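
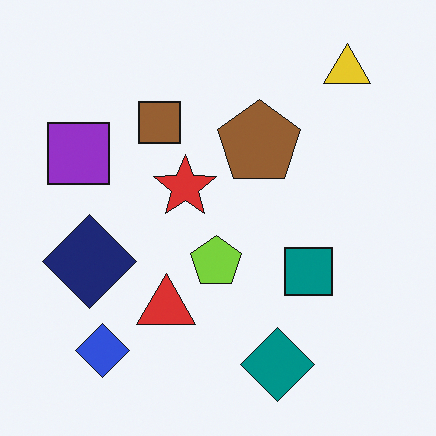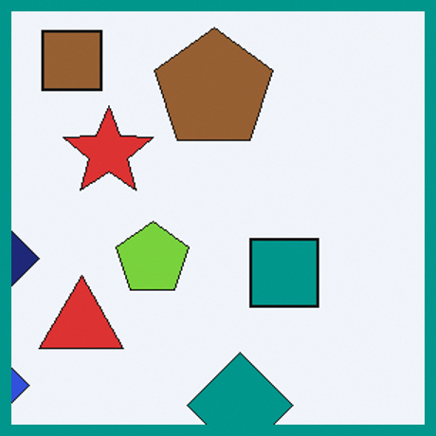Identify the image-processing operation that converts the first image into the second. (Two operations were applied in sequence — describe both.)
This is the original image cropped to a modestly smaller region and rescaled, then framed with a teal border.

The visible shapes are larger and the field of view is narrower; shapes near the original edges may be partly or wholly outside the frame — a crop-and-rescale. A solid teal frame runs around the edge of the second image, with the content slightly shrunk inside it.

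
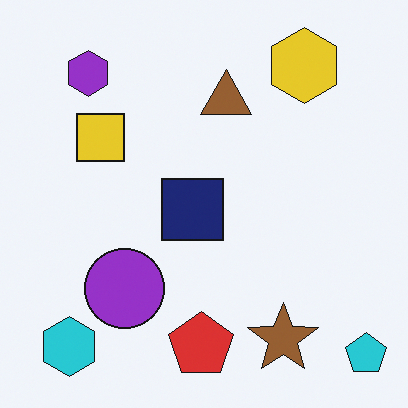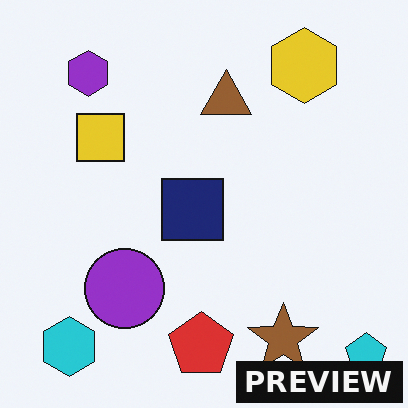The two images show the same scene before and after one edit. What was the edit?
It was watermarked with the text "PREVIEW" in the lower-right corner.

A dark label reading "PREVIEW" appears in the lower-right corner.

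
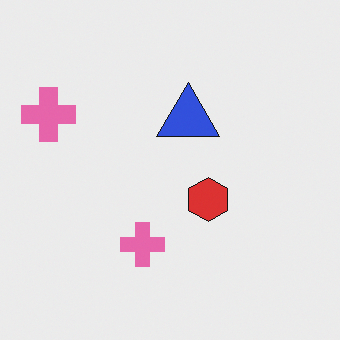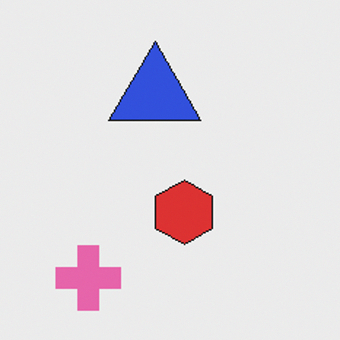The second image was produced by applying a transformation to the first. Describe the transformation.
This is the original image cropped to a modestly smaller region and rescaled.

The visible shapes are larger and the field of view is narrower; shapes near the original edges may be partly or wholly outside the frame — a crop-and-rescale.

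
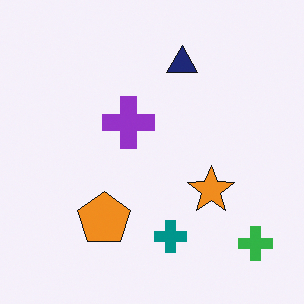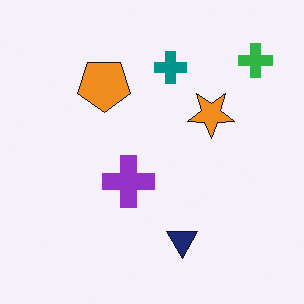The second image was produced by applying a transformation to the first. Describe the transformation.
The image was flipped vertically (top ↔ bottom).

The green cross is in the bottom-right of the first image and the top-right of the second — shapes on opposite sides of the horizontal midline have swapped in a mirror flip.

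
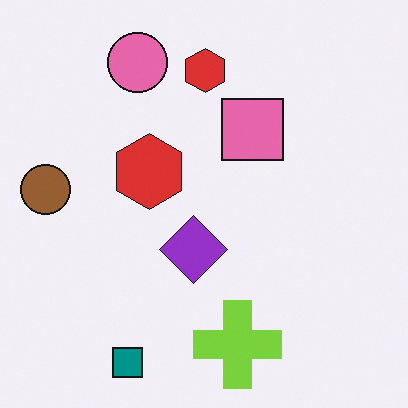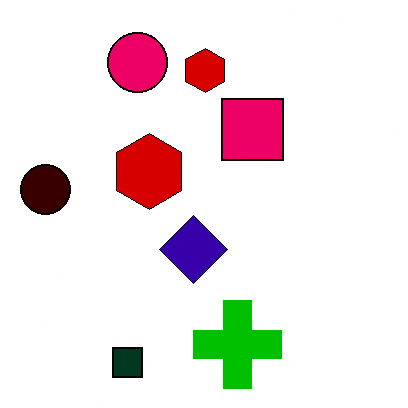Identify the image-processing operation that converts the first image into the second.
Boosted in contrast.

Tones are pushed away from mid-grey across the whole image — a global contrast change.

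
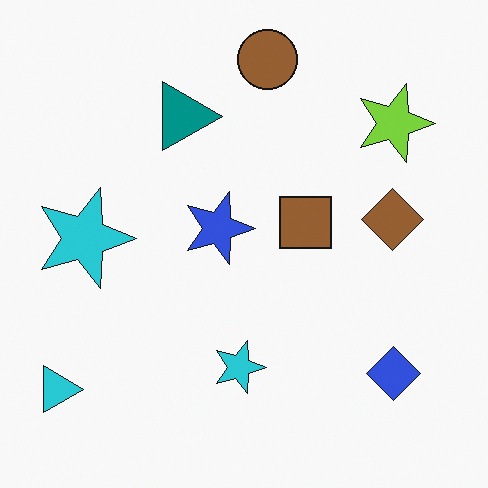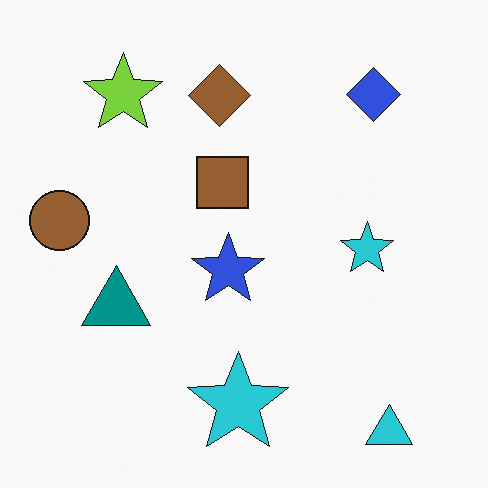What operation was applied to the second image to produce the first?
Rotated 90° clockwise.

The cyan triangle sits in the bottom-right of the second image and the bottom-left of the first — consistent with a whole-image 90° clockwise rotation.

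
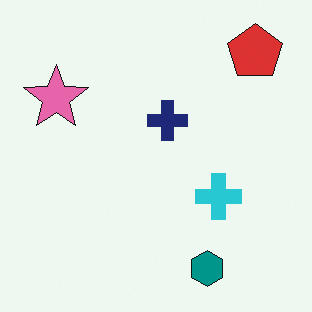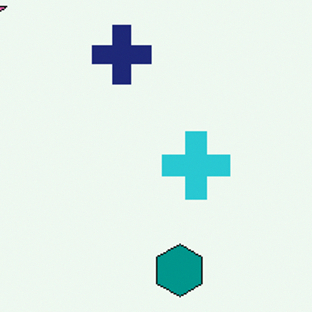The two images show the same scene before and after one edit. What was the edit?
The transformation is: cropped slightly and scaled back up.

The visible shapes are larger and the field of view is narrower; shapes near the original edges may be partly or wholly outside the frame — a crop-and-rescale.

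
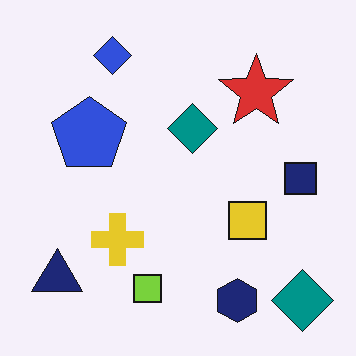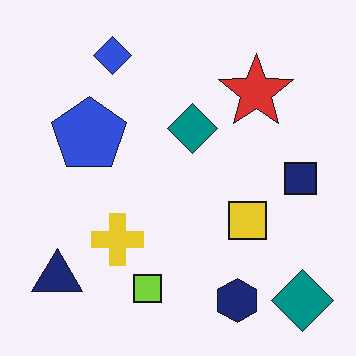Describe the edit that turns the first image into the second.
JPEG-compressed with visible artifacts.

Blocky 8×8 compression artifacts appear around shape edges and the flat background shows ringing — characteristic JPEG degradation.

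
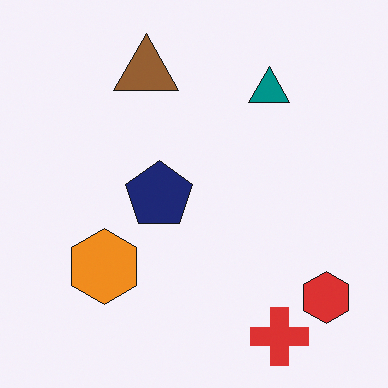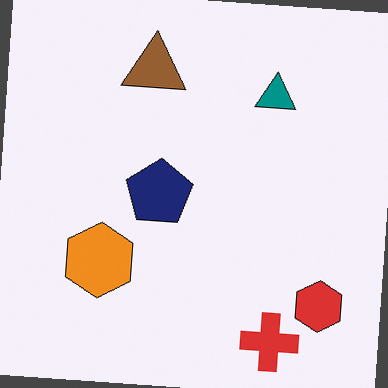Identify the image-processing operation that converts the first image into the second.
It was rotated clockwise by a small amount.

Every shape is tilted by the same angle and the image corners show triangular fill wedges — a whole-image rotation by a non-right angle.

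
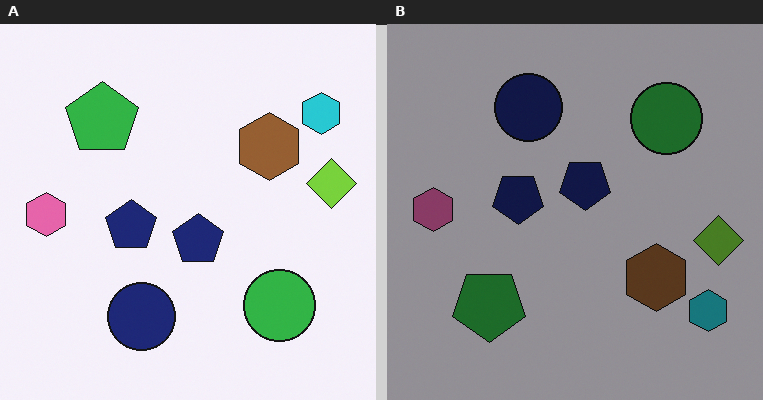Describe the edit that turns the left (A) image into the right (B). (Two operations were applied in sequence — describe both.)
This is the original image darkened a lot, then flipped vertically (top ↔ bottom).

Every pixel — background and shapes alike — is uniformly darkened. The navy circle is in the bottom of the left (A) image and the top of the right (B) — shapes on opposite sides of the horizontal midline have swapped in a mirror flip.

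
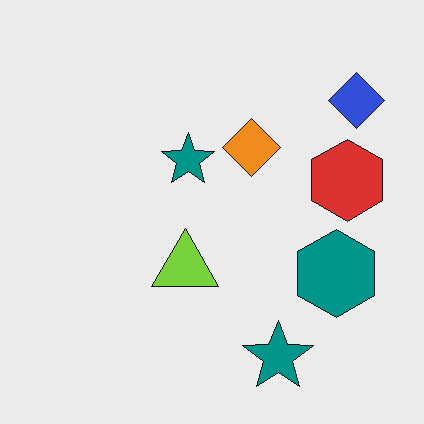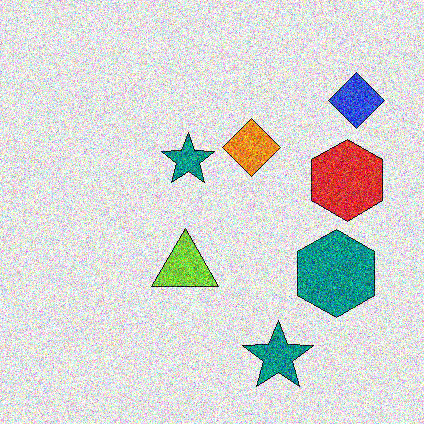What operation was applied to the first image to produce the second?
It was degraded with strong gaussian noise.

Random speckle covers the whole image, including the flat background.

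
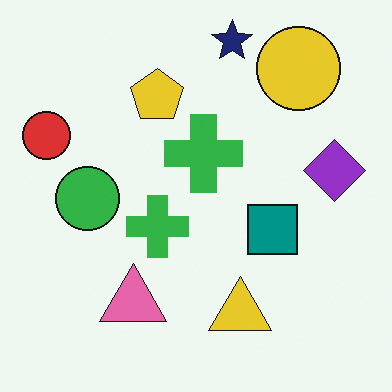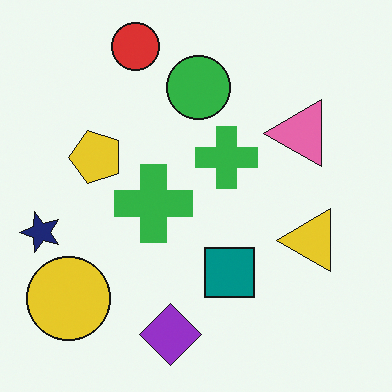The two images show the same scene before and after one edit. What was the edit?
The image was transposed (reflected across the top-left ↔ bottom-right diagonal).

Shapes have swapped their row and column positions — what was in the top-right is now in the bottom-left — a diagonal reflection.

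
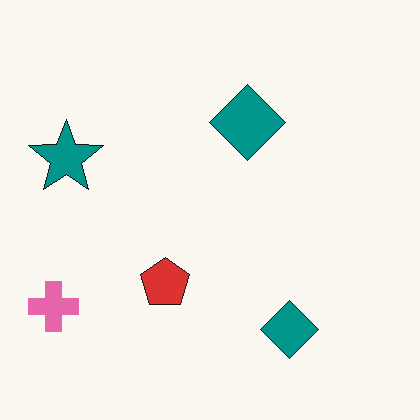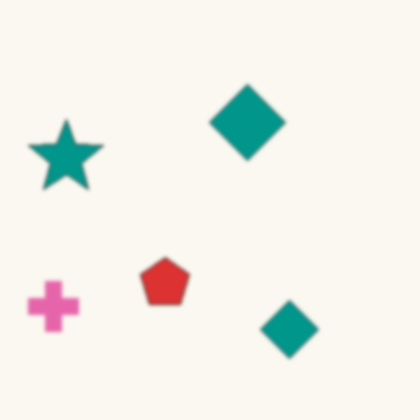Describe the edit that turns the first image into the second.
Given a subtle gaussian blur.

Shape edges and outlines are uniformly softened across the whole image.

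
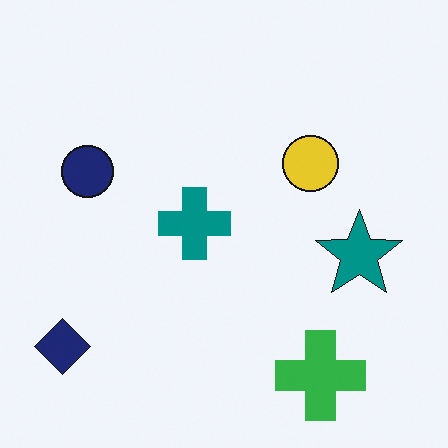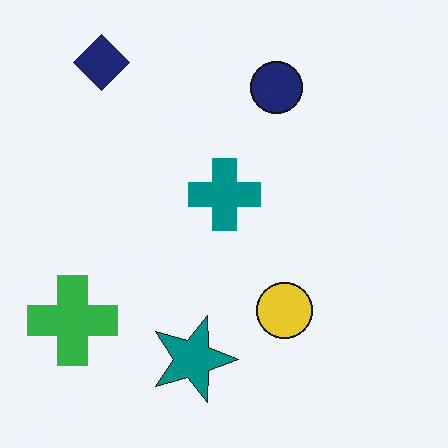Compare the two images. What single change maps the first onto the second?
It was rotated 90° clockwise.

The navy diamond sits in the bottom-left of the first image and the top-left of the second — consistent with a whole-image 90° clockwise rotation.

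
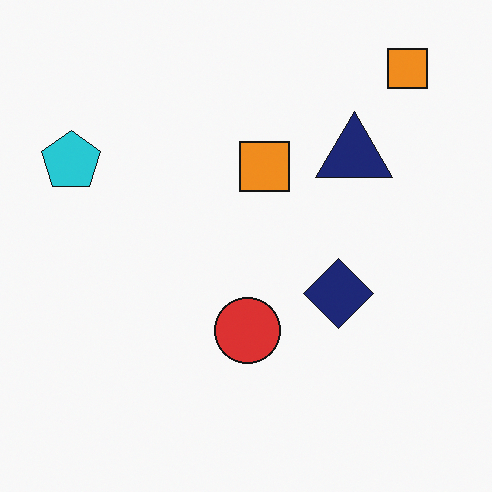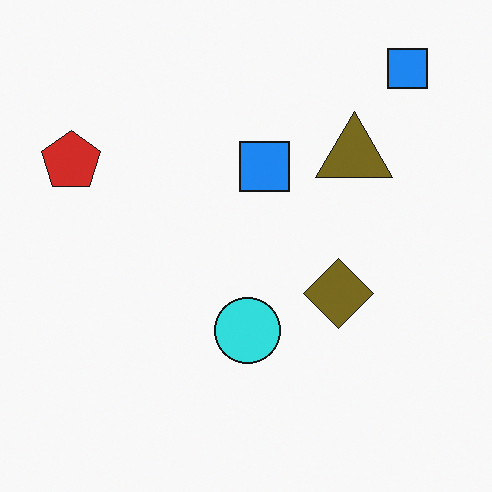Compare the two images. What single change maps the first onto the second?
The image was hue-shifted through roughly half the color wheel.

Every shape's color has rotated by the same amount around the hue wheel — a uniform hue shift.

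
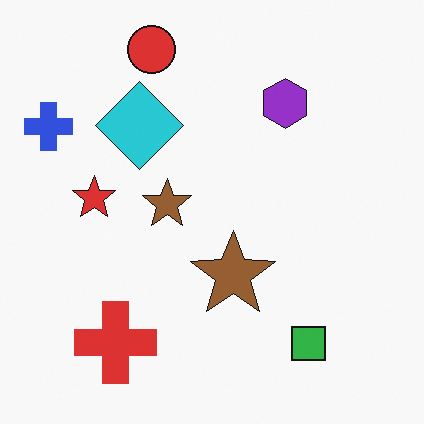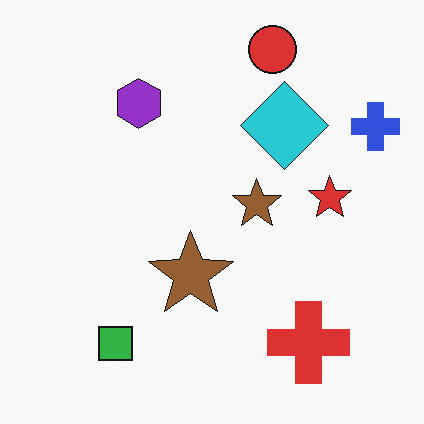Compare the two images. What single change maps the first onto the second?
The transformation is: flipped horizontally (left ↔ right).

The blue cross is in the top-left of the first image and the top-right of the second — shapes on opposite sides of the vertical midline have swapped in a mirror flip.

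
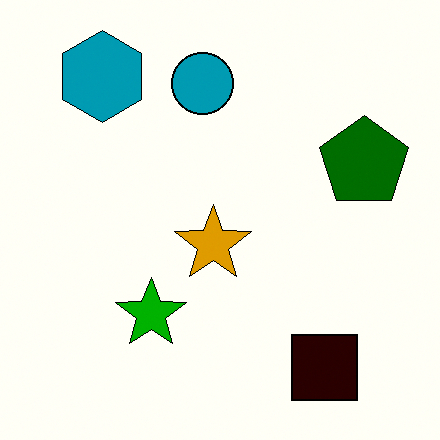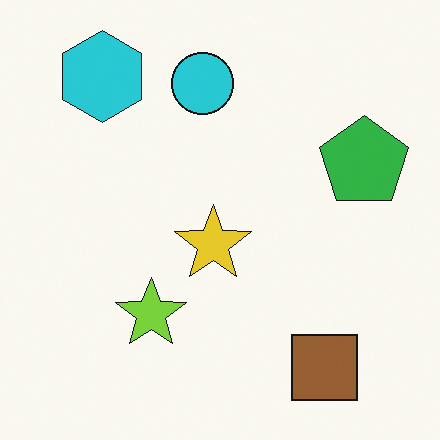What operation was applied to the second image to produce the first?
The image was boosted in contrast.

Tones are pushed away from mid-grey across the whole image — a global contrast change.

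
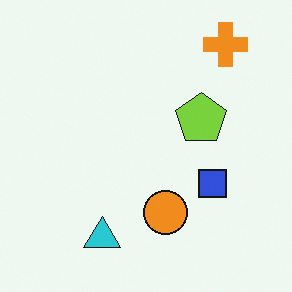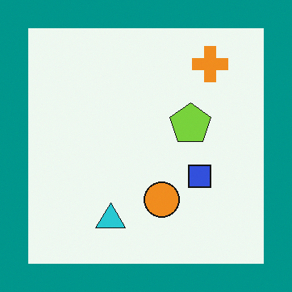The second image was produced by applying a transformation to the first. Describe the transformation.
Framed with a teal border.

A solid teal frame runs around the edge of the second image, with the content slightly shrunk inside it.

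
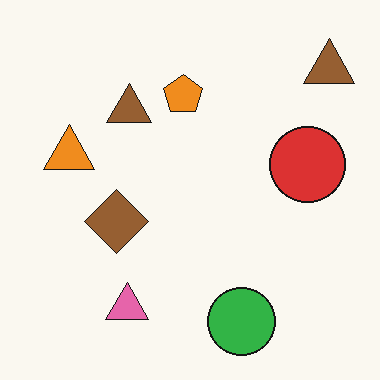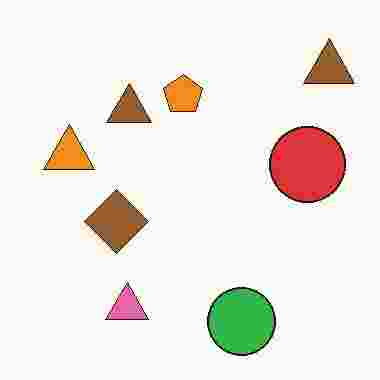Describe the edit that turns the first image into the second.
The image was heavily JPEG-compressed with obvious blocking artifacts.

Blocky 8×8 compression artifacts appear around shape edges and the flat background shows ringing — characteristic JPEG degradation.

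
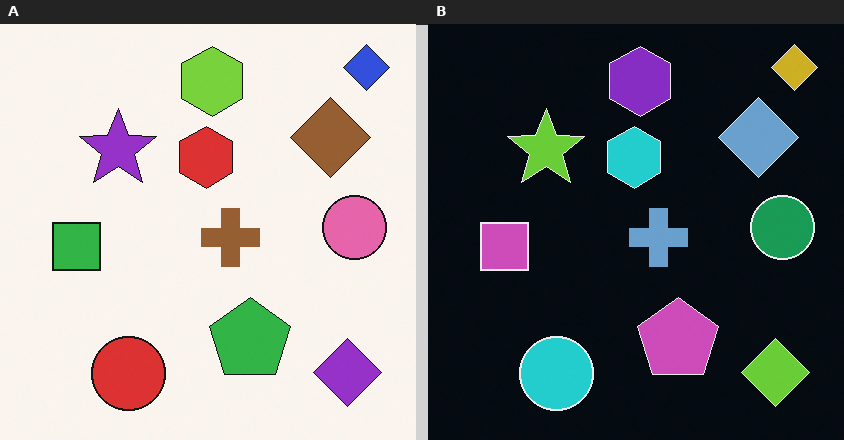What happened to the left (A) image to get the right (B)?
This is the original image color-inverted (negative).

The light background has become dark and every shape's color is its complement — a photographic negative.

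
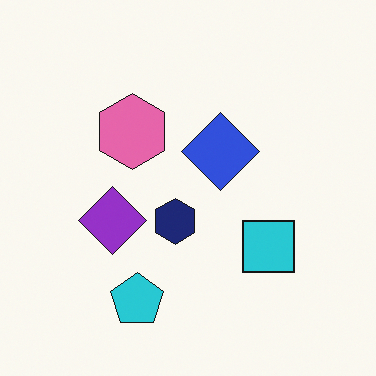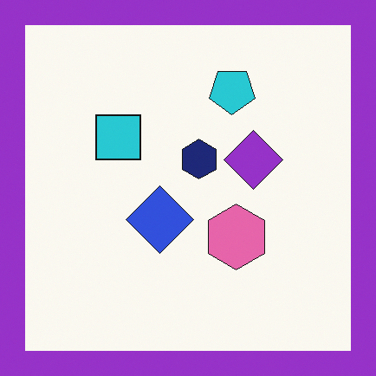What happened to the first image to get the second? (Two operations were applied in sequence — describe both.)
The transformation is: rotated 180°, then framed with a purple border.

The cyan pentagon sits in the bottom of the first image and the top of the second — consistent with a whole-image 180° rotation. A solid purple frame runs around the edge of the second image, with the content slightly shrunk inside it.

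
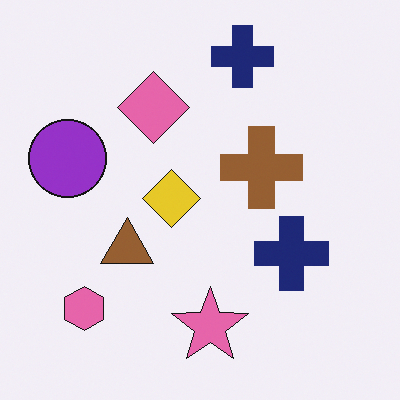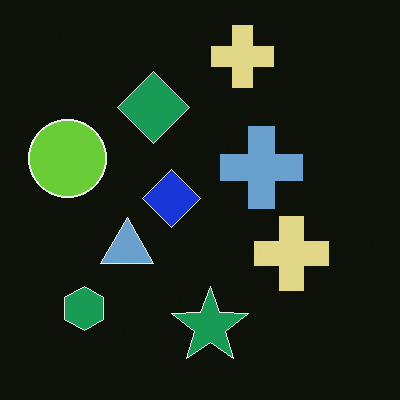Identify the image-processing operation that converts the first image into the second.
This is the original image color-inverted (negative).

The light background has become dark and every shape's color is its complement — a photographic negative.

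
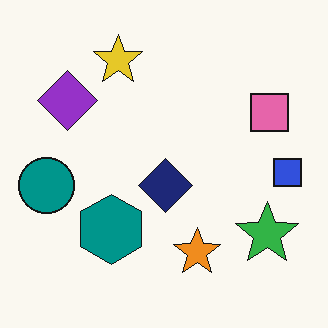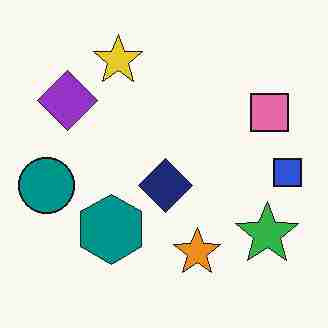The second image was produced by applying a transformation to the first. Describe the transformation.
This is the original image heavily JPEG-compressed with obvious blocking artifacts.

Blocky 8×8 compression artifacts appear around shape edges and the flat background shows ringing — characteristic JPEG degradation.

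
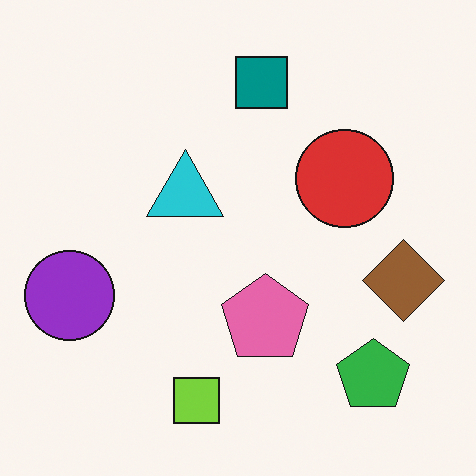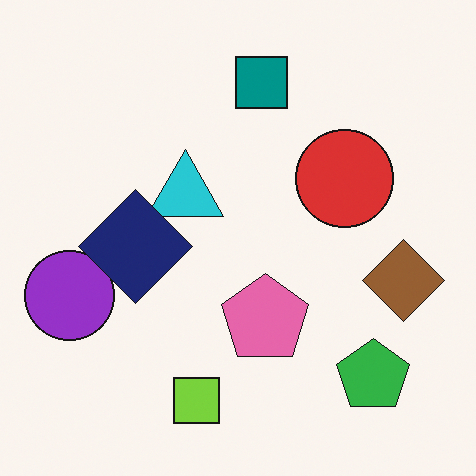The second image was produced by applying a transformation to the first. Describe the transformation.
Overlaid with an additional navy diamond.

A navy diamond appears in the second image that is absent from the first.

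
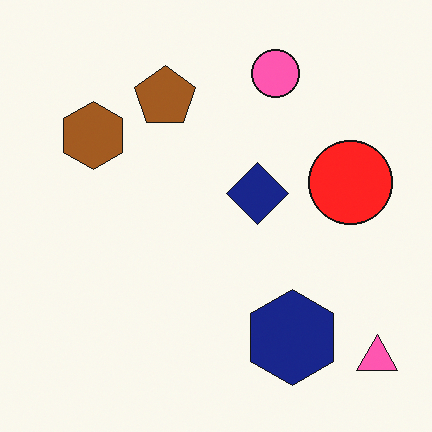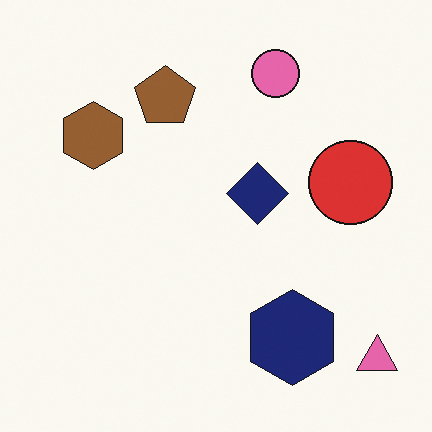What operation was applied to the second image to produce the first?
The image was slightly oversaturated.

All colors are more vivid — a global saturation change.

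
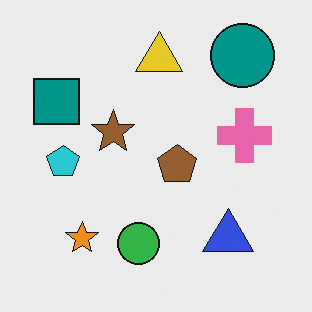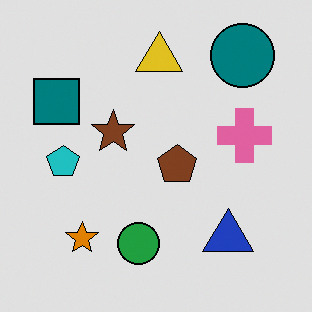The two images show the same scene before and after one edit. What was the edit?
The image was posterized to a reduced palette.

Each flat color has snapped to a coarser quantized level — most visibly, the near-white background has dropped to a flat grey.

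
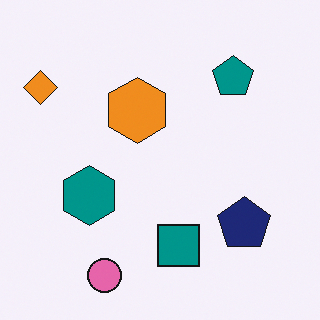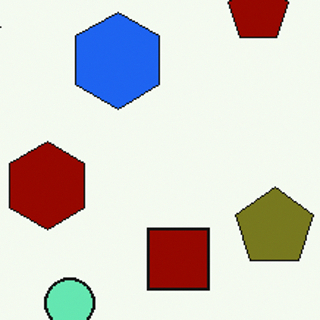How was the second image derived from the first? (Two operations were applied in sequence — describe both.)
The image was cropped to a modestly smaller region and rescaled, then hue-shifted by a large amount.

The visible shapes are larger and the field of view is narrower; shapes near the original edges may be partly or wholly outside the frame — a crop-and-rescale. Every shape's color has rotated by the same amount around the hue wheel — a uniform hue shift.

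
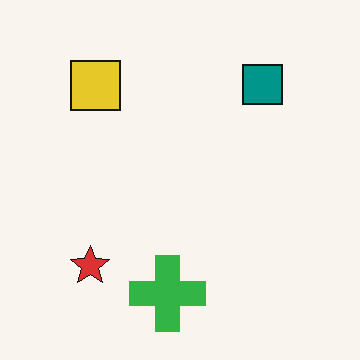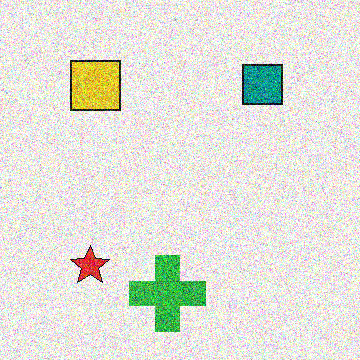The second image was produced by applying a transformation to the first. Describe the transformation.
It was degraded with a thick layer of grain.

Random speckle covers the whole image, including the flat background.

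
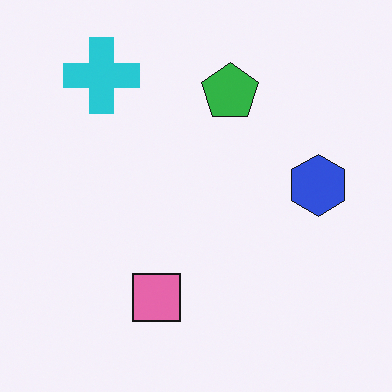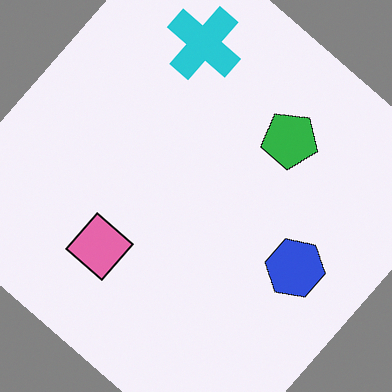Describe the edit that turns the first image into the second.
This is the original image rotated clockwise by a large amount — several tens of degrees.

Every shape is tilted by the same angle and the image corners show triangular fill wedges — a whole-image rotation by a non-right angle.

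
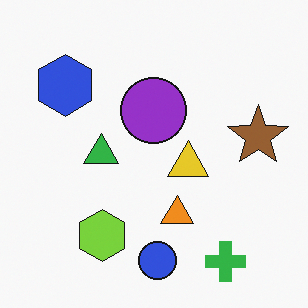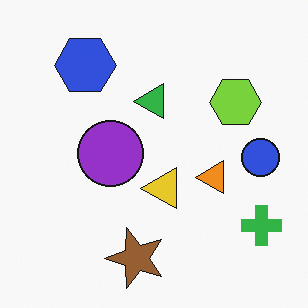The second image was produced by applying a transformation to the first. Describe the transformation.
The second image is the first transposed (reflected across the top-left ↔ bottom-right diagonal).

Shapes have swapped their row and column positions — what was in the top-right is now in the bottom-left — a diagonal reflection.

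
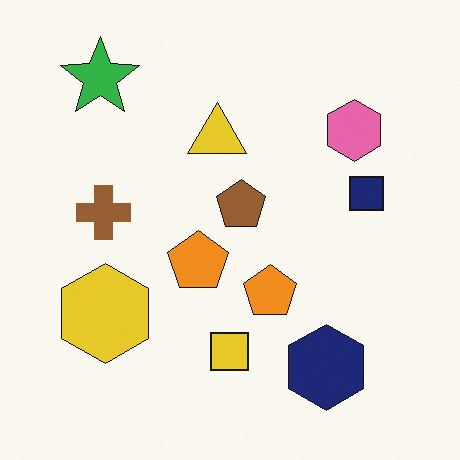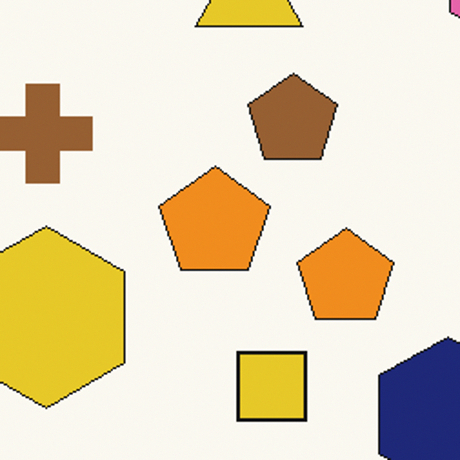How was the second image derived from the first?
The second image is the first cropped to a noticeably smaller region and rescaled.

The visible shapes are larger and the field of view is narrower; shapes near the original edges may be partly or wholly outside the frame — a crop-and-rescale.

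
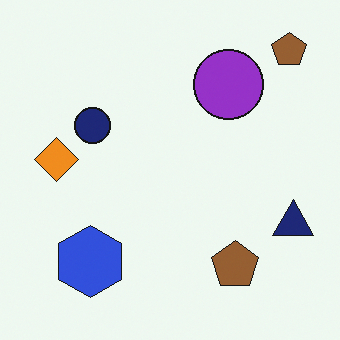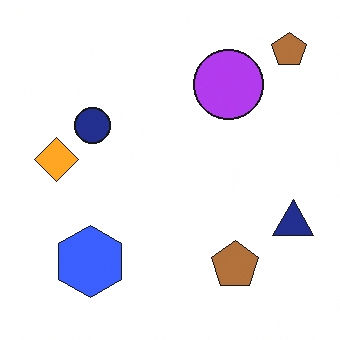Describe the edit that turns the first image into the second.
The image was brightened a little.

Every pixel — background and shapes alike — is uniformly brightened.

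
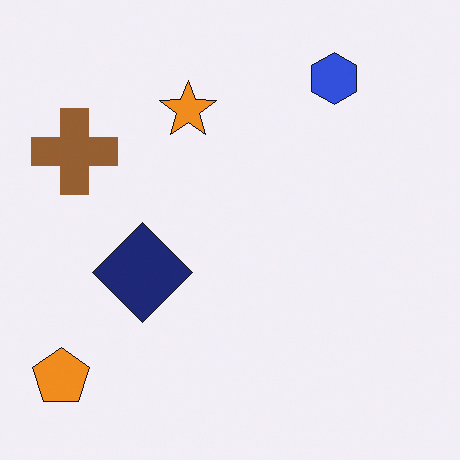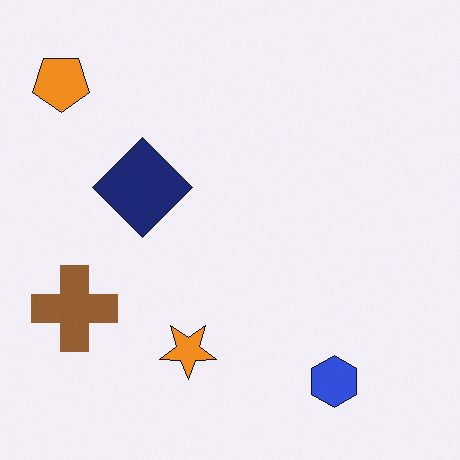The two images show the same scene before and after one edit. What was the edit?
Flipped vertically (top ↔ bottom).

The blue hexagon is in the top-right of the first image and the bottom-right of the second — shapes on opposite sides of the horizontal midline have swapped in a mirror flip.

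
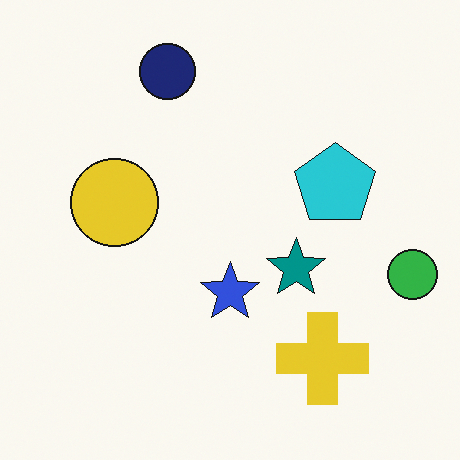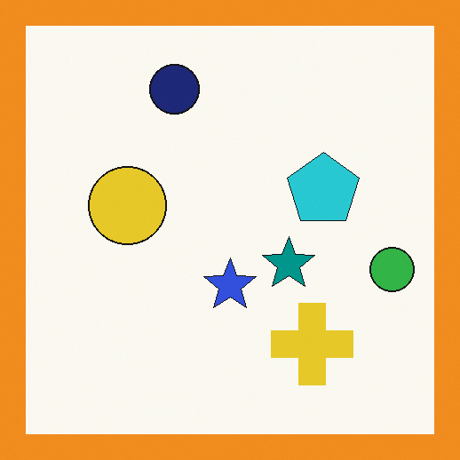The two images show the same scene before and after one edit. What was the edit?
This is the original image framed with a orange border.

A solid orange frame runs around the edge of the second image, with the content slightly shrunk inside it.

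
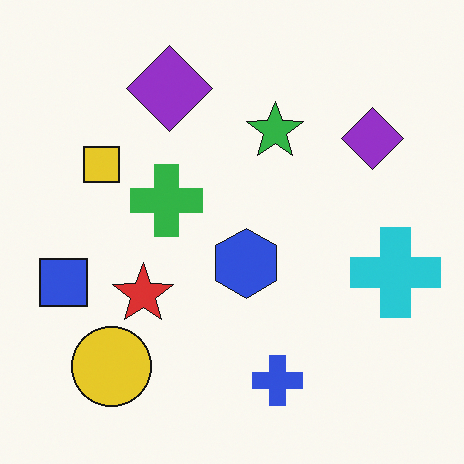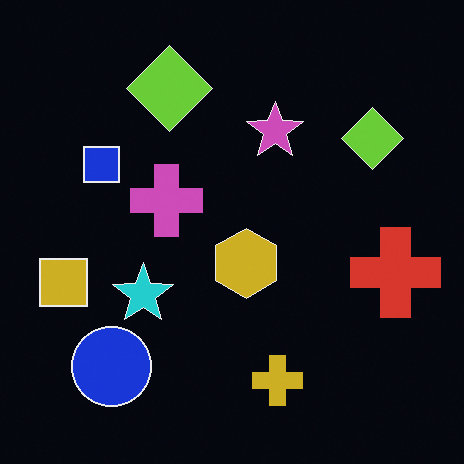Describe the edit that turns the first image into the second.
It was color-inverted (negative).

The light background has become dark and every shape's color is its complement — a photographic negative.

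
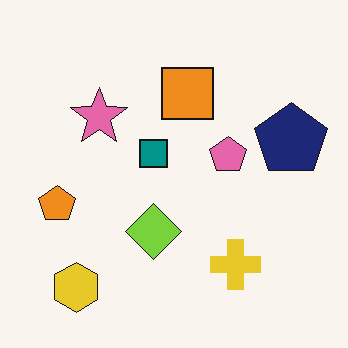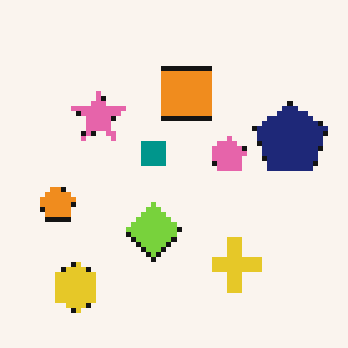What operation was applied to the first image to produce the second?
Lightly pixelated (a mild mosaic effect).

Shapes are reduced to large square blocks; fine edges and outlines are lost — a downscale-then-upscale (mosaic) effect.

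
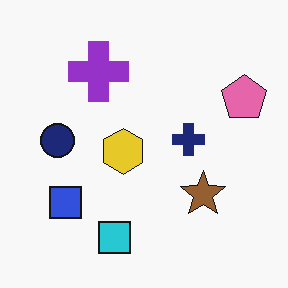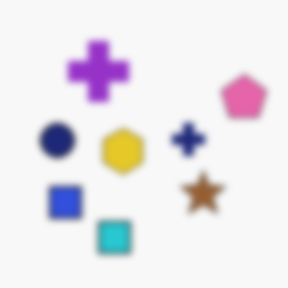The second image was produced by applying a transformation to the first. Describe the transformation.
It was noticeably gaussian-blurred.

Shape edges and outlines are uniformly softened across the whole image.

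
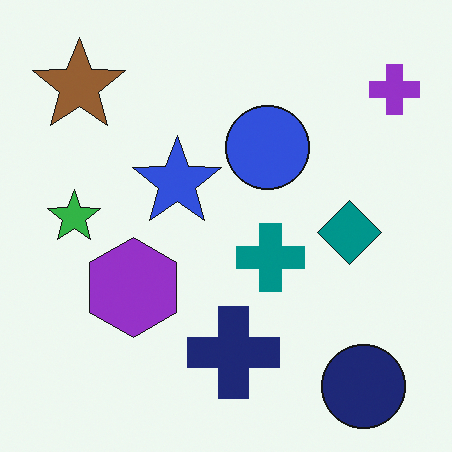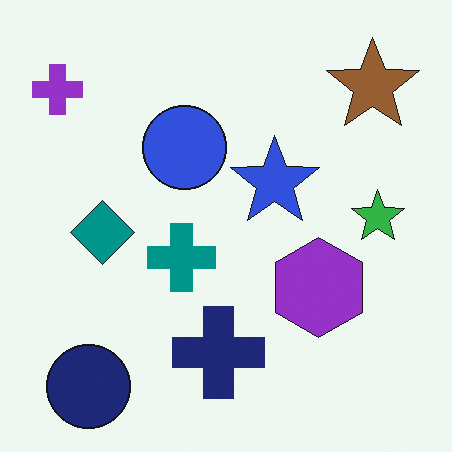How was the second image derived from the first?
This is the original image flipped horizontally (left ↔ right).

The purple cross is in the top-right of the first image and the top-left of the second — shapes on opposite sides of the vertical midline have swapped in a mirror flip.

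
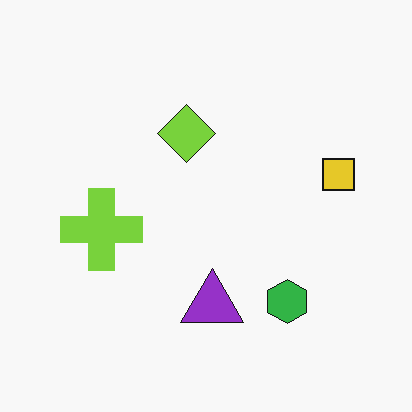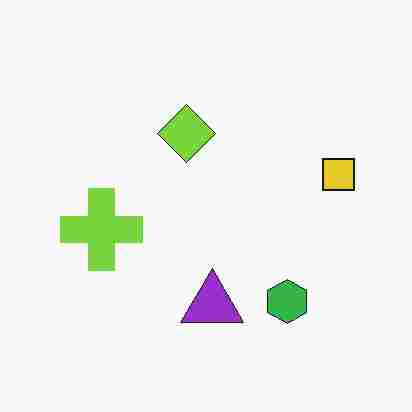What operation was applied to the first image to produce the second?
It was heavily JPEG-compressed with obvious blocking artifacts.

Blocky 8×8 compression artifacts appear around shape edges and the flat background shows ringing — characteristic JPEG degradation.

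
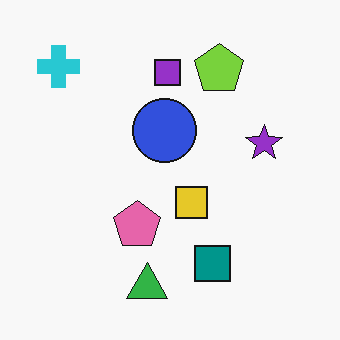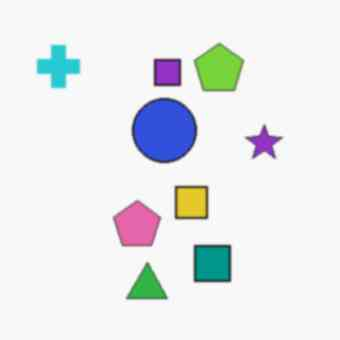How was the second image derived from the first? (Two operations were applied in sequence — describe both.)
The image was slightly softened, then given moderate JPEG compression.

Shape edges and outlines are uniformly softened across the whole image. Blocky 8×8 compression artifacts appear around shape edges and the flat background shows ringing — characteristic JPEG degradation.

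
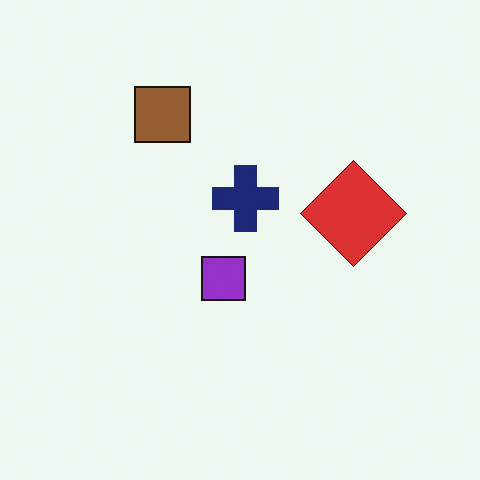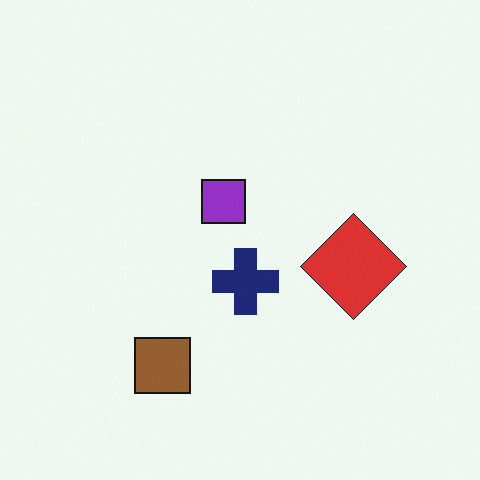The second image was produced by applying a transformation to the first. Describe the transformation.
The image was flipped vertically (top ↔ bottom).

The brown square is in the top of the first image and the bottom of the second — shapes on opposite sides of the horizontal midline have swapped in a mirror flip.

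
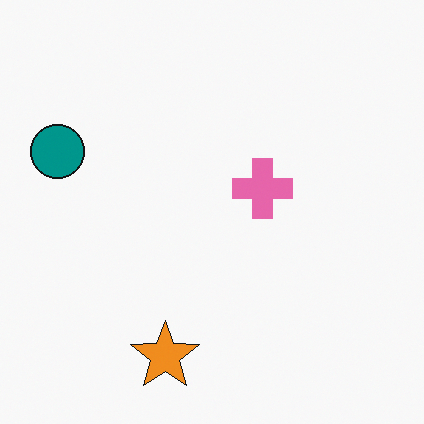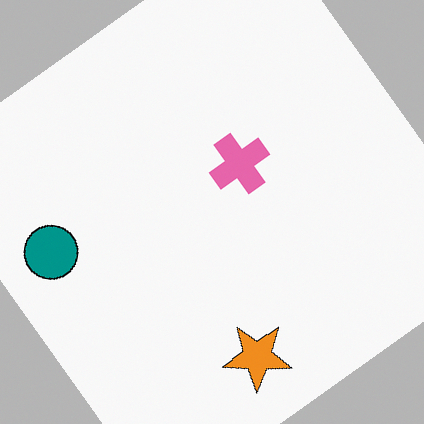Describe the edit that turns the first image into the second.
The transformation is: rotated counter-clockwise by a large amount — several tens of degrees.

Every shape is tilted by the same angle and the image corners show triangular fill wedges — a whole-image rotation by a non-right angle.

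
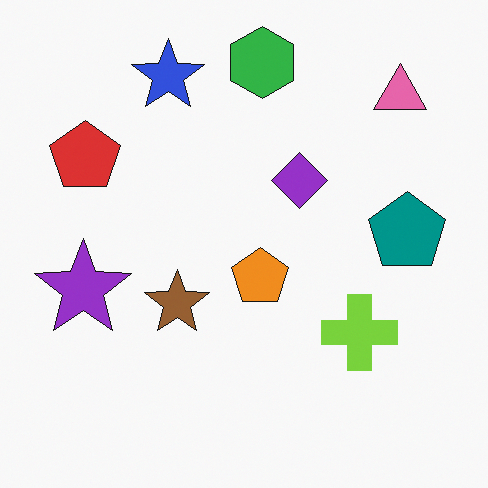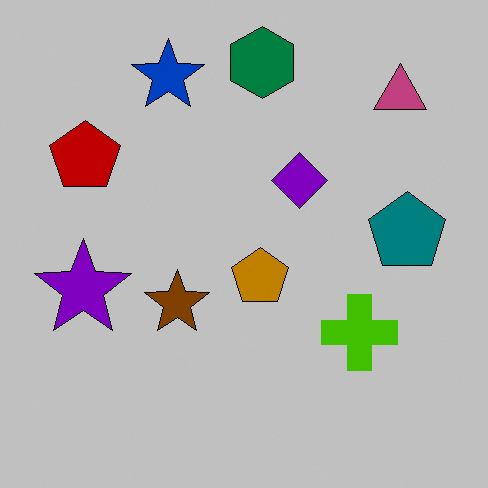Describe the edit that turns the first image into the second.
It was heavily posterized to just a handful of flat colors.

Each flat color has snapped to a coarser quantized level — most visibly, the near-white background has dropped to a flat grey.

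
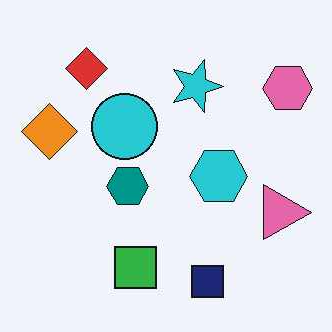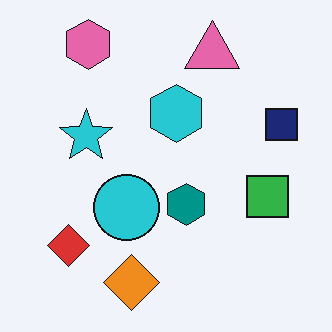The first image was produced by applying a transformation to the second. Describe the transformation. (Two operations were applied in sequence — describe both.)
This is the original image JPEG-compressed with visible artifacts, then rotated 90° clockwise.

Blocky 8×8 compression artifacts appear around shape edges and the flat background shows ringing — characteristic JPEG degradation. The pink hexagon sits in the top-left of the second image and the top-right of the first — consistent with a whole-image 90° clockwise rotation.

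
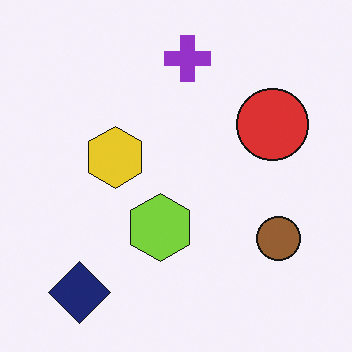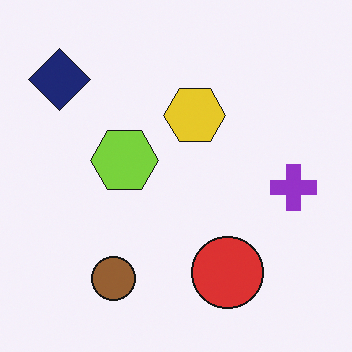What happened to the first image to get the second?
The image was rotated 90° clockwise.

The navy diamond sits in the bottom-left of the first image and the top-left of the second — consistent with a whole-image 90° clockwise rotation.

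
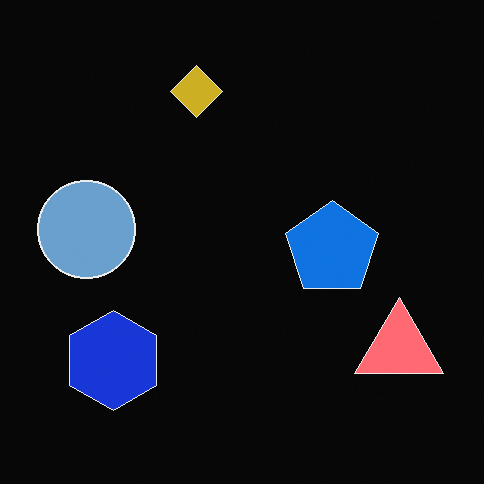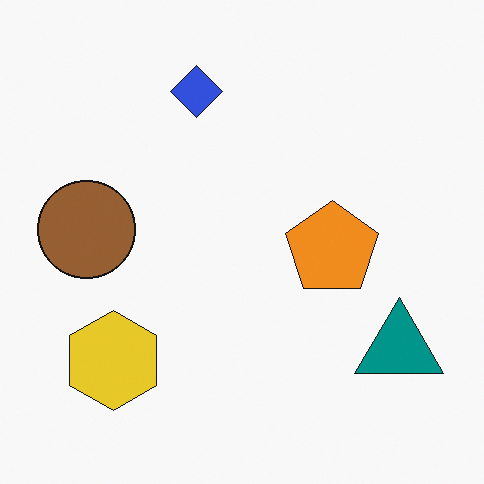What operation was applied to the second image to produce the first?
This is the original image color-inverted (negative).

The light background has become dark and every shape's color is its complement — a photographic negative.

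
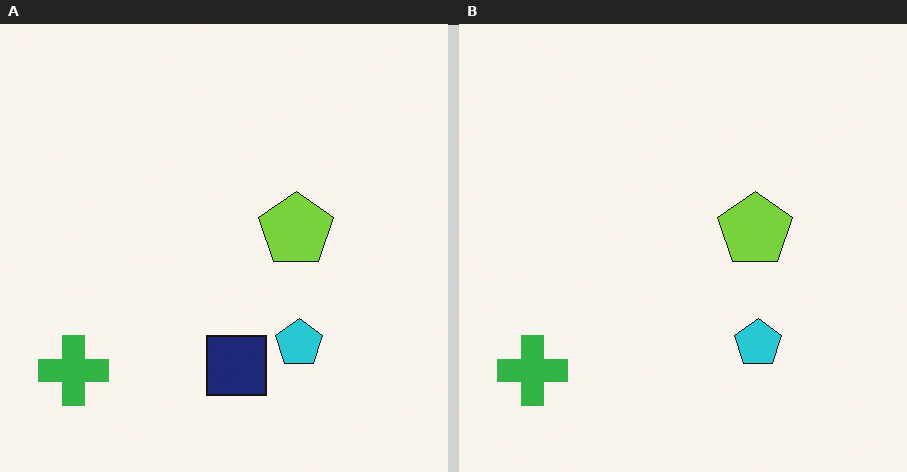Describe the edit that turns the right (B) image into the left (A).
The image was overlaid with an additional navy square.

A navy square appears in the left (A) image that is absent from the right (B).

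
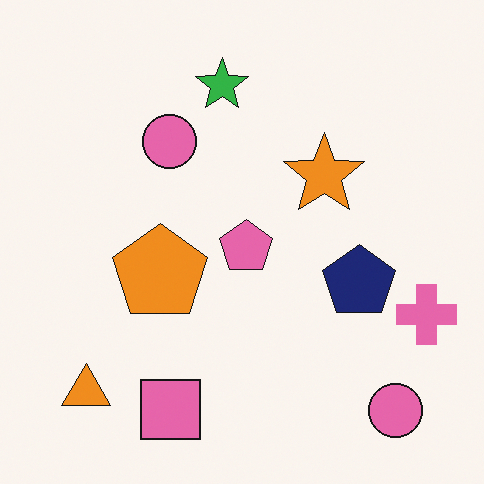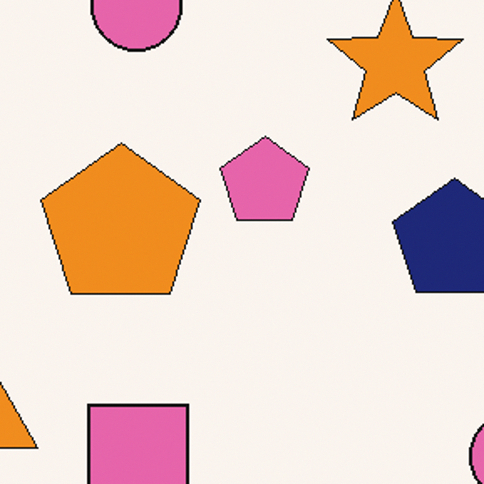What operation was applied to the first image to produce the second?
The second image is the first cropped to a noticeably smaller region and rescaled.

The visible shapes are larger and the field of view is narrower; shapes near the original edges may be partly or wholly outside the frame — a crop-and-rescale.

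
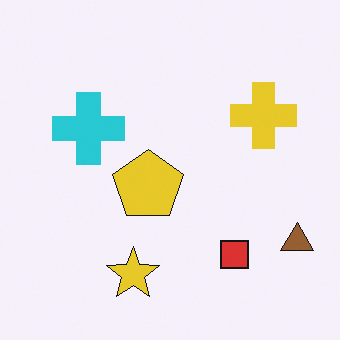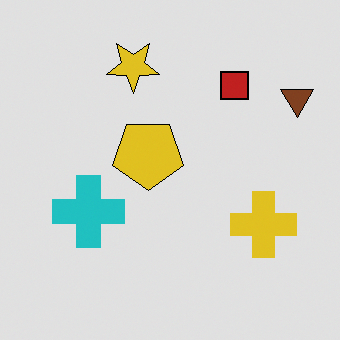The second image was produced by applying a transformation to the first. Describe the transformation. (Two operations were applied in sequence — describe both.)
The second image is the first flipped vertically (top ↔ bottom), then posterized to a reduced palette.

The yellow star is in the bottom of the first image and the top of the second — shapes on opposite sides of the horizontal midline have swapped in a mirror flip. Each flat color has snapped to a coarser quantized level — most visibly, the near-white background has dropped to a flat grey.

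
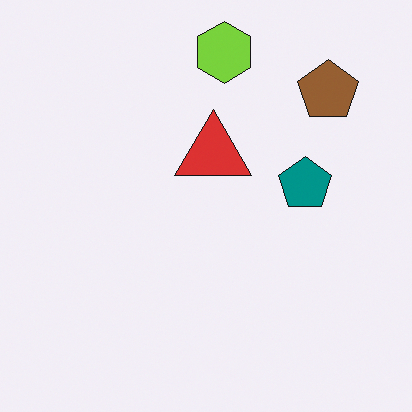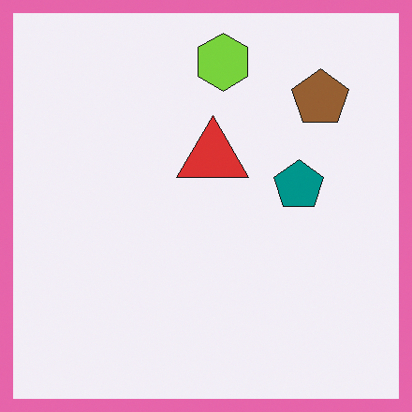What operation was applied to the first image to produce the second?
This is the original image framed with a pink border.

A solid pink frame runs around the edge of the second image, with the content slightly shrunk inside it.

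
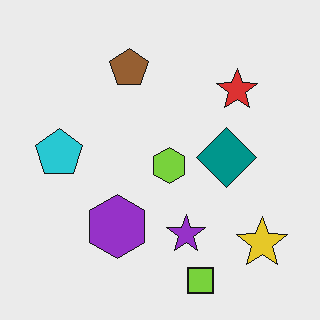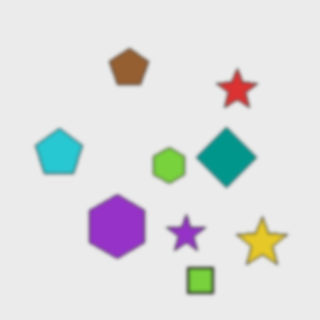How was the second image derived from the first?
It was slightly softened.

Shape edges and outlines are uniformly softened across the whole image.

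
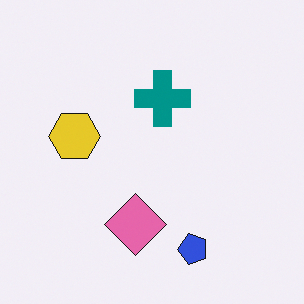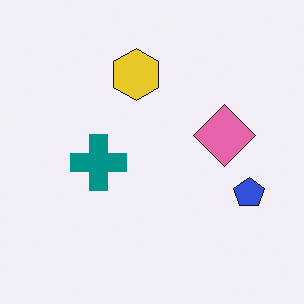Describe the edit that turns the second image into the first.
It was transposed (reflected across the top-left ↔ bottom-right diagonal).

Shapes have swapped their row and column positions — what was in the top-right is now in the bottom-left — a diagonal reflection.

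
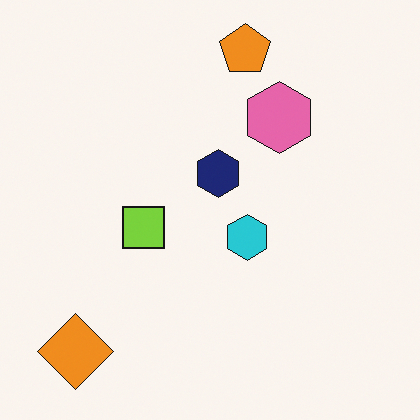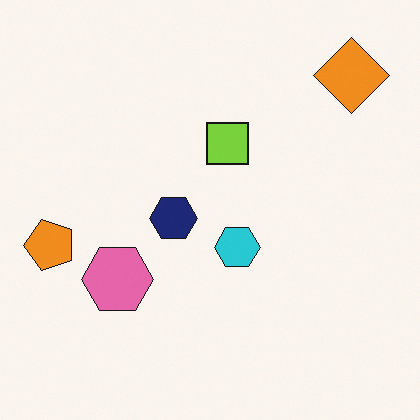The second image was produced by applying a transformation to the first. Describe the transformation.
This is the original image transposed (reflected across the top-left ↔ bottom-right diagonal).

Shapes have swapped their row and column positions — what was in the top-right is now in the bottom-left — a diagonal reflection.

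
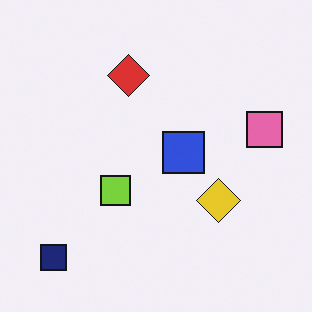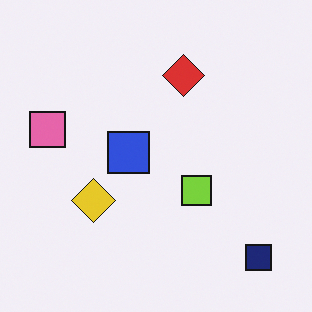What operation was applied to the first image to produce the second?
The second image is the first flipped horizontally (left ↔ right).

The pink square is in the right of the first image and the left of the second — shapes on opposite sides of the vertical midline have swapped in a mirror flip.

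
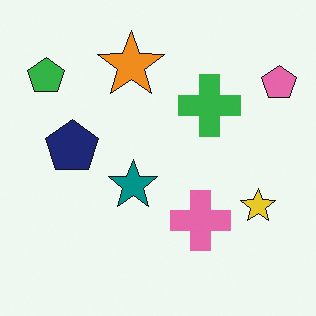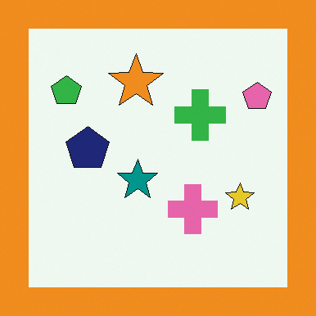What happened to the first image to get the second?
The transformation is: framed with a orange border.

A solid orange frame runs around the edge of the second image, with the content slightly shrunk inside it.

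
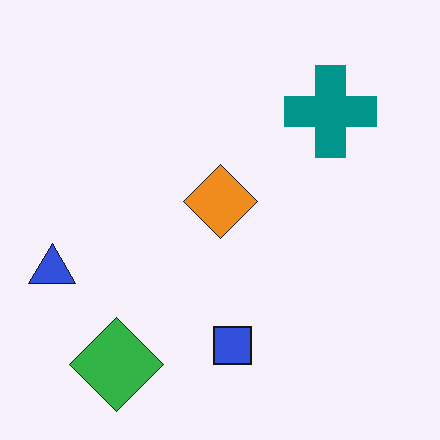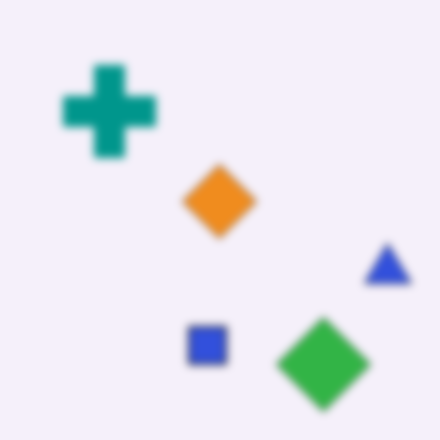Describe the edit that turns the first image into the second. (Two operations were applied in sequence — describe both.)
It was moderately blurred, then flipped horizontally (left ↔ right).

Shape edges and outlines are uniformly softened across the whole image. The blue triangle is in the left of the first image and the right of the second — shapes on opposite sides of the vertical midline have swapped in a mirror flip.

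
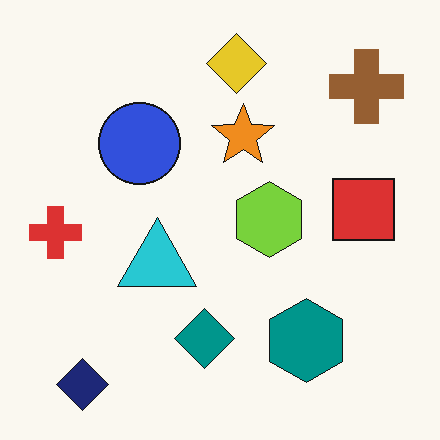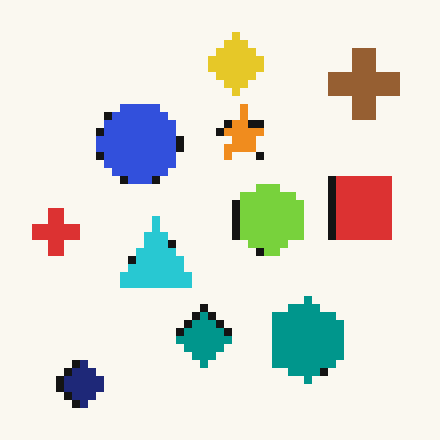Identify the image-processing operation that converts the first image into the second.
This is the original image moderately pixelated.

Shapes are reduced to large square blocks; fine edges and outlines are lost — a downscale-then-upscale (mosaic) effect.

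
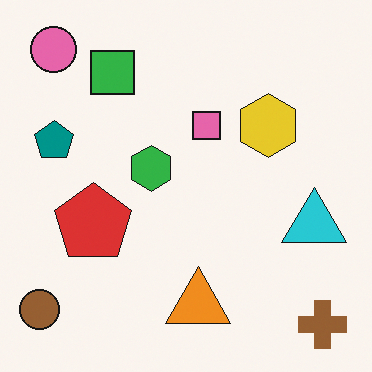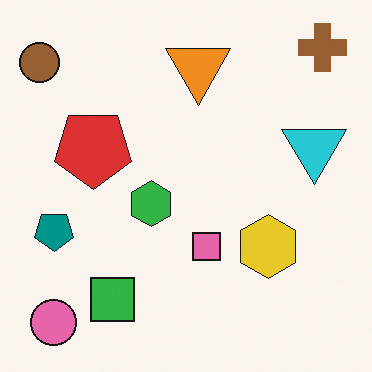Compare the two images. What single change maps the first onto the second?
The second image is the first flipped vertically (top ↔ bottom).

The brown cross is in the bottom-right of the first image and the top-right of the second — shapes on opposite sides of the horizontal midline have swapped in a mirror flip.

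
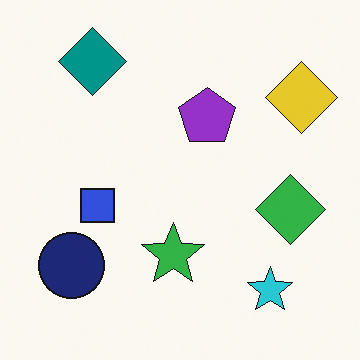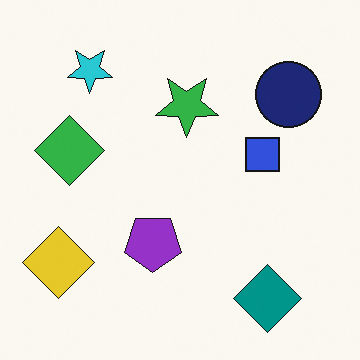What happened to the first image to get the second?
The image was rotated 180°.

The teal diamond sits in the top-left of the first image and the bottom-right of the second — consistent with a whole-image 180° rotation.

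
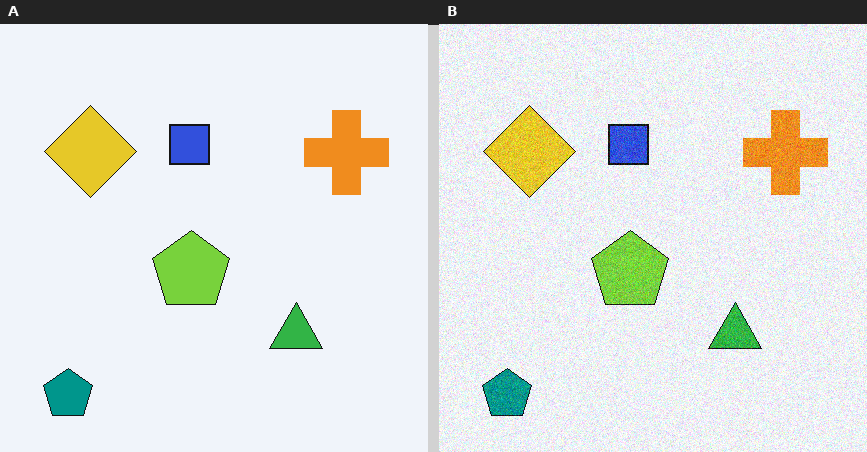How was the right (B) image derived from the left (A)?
This is the original image degraded with visible gaussian noise.

Random speckle covers the whole image, including the flat background.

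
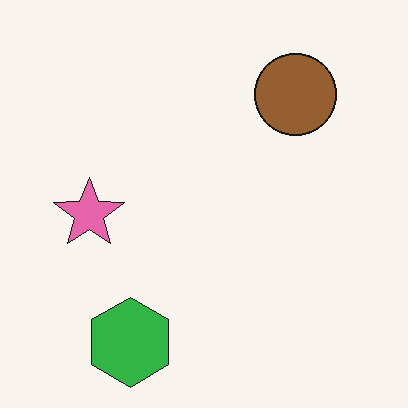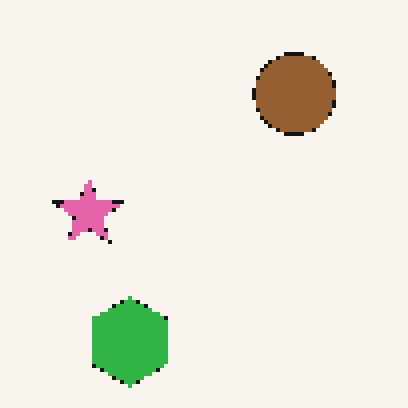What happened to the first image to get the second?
Mildly pixelated.

Shapes are reduced to large square blocks; fine edges and outlines are lost — a downscale-then-upscale (mosaic) effect.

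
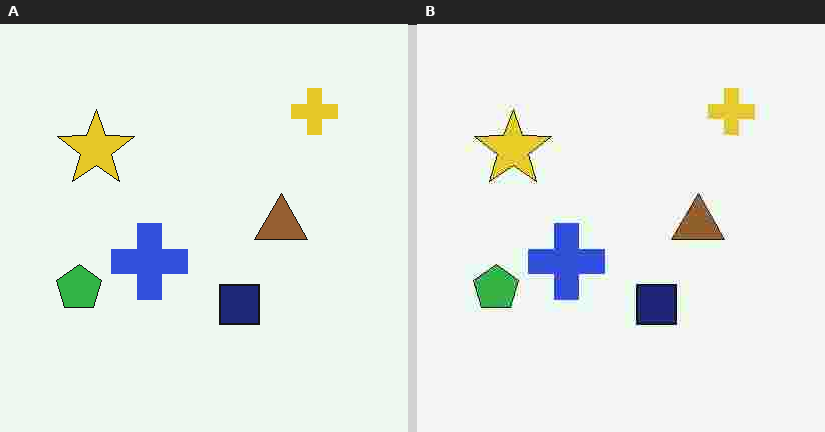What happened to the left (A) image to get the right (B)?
The right (B) image is the left (A) degraded with heavy JPEG compression.

Blocky 8×8 compression artifacts appear around shape edges and the flat background shows ringing — characteristic JPEG degradation.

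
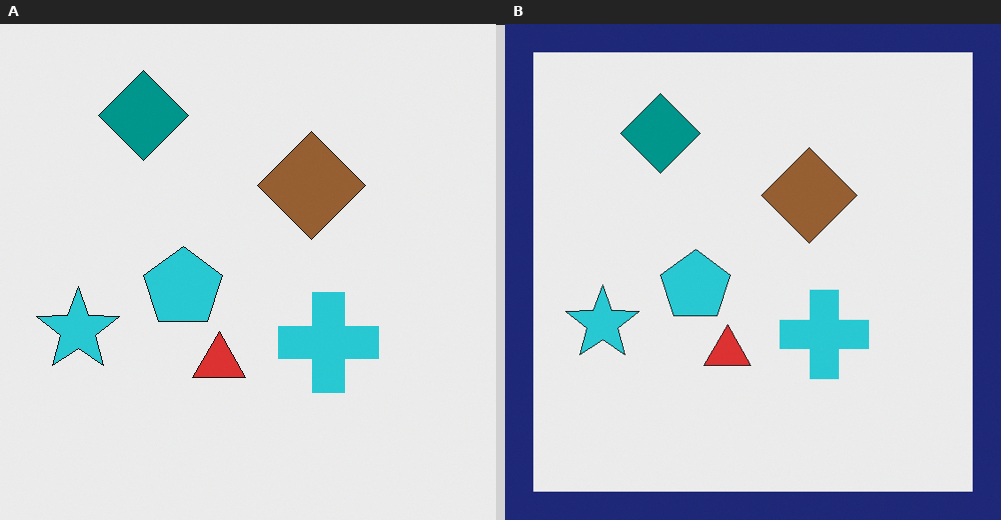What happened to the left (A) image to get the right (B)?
The image was framed with a navy border.

A solid navy frame runs around the edge of the right (B) image, with the content slightly shrunk inside it.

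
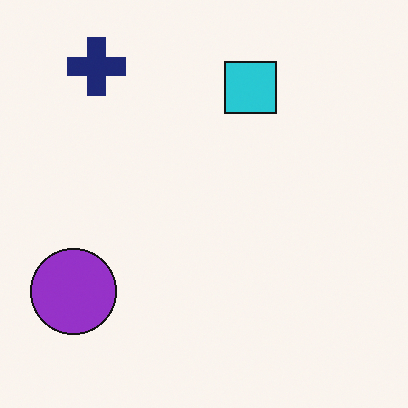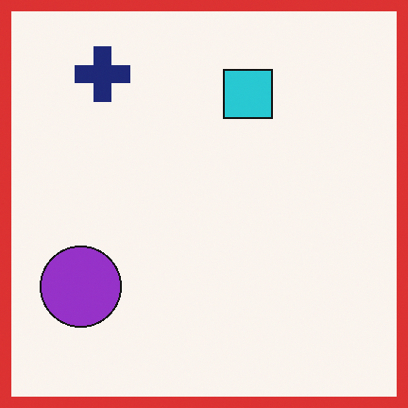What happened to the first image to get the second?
Framed with a red border.

A solid red frame runs around the edge of the second image, with the content slightly shrunk inside it.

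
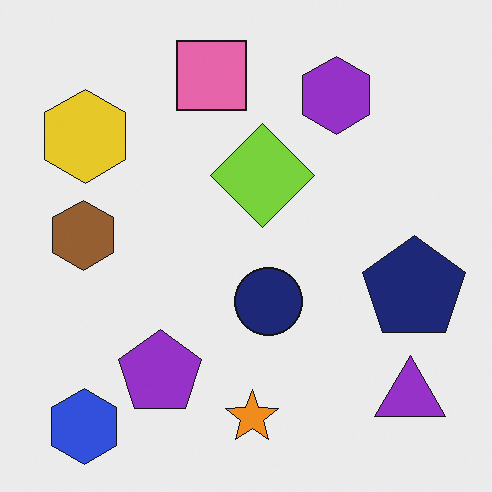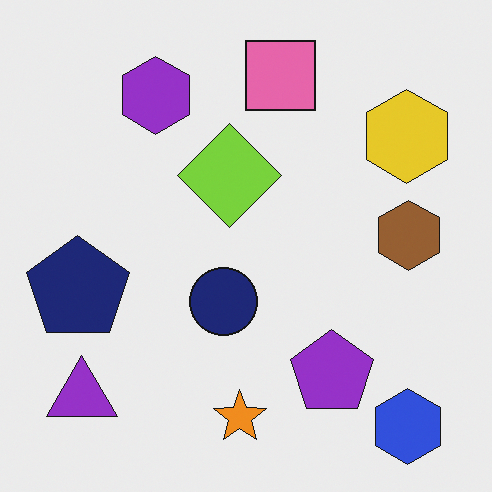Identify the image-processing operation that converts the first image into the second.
The second image is the first flipped horizontally (left ↔ right).

The navy pentagon is in the right of the first image and the left of the second — shapes on opposite sides of the vertical midline have swapped in a mirror flip.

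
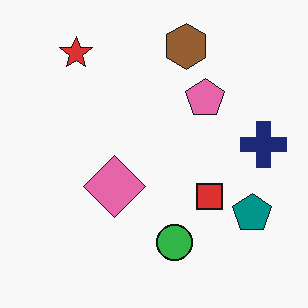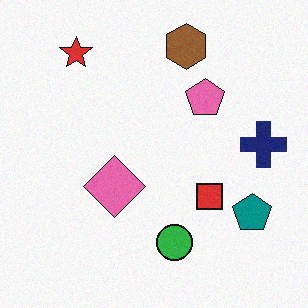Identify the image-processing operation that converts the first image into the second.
The image was degraded with light additive noise.

Random speckle covers the whole image, including the flat background.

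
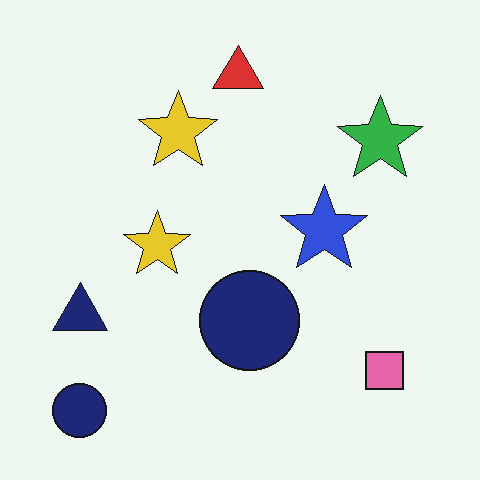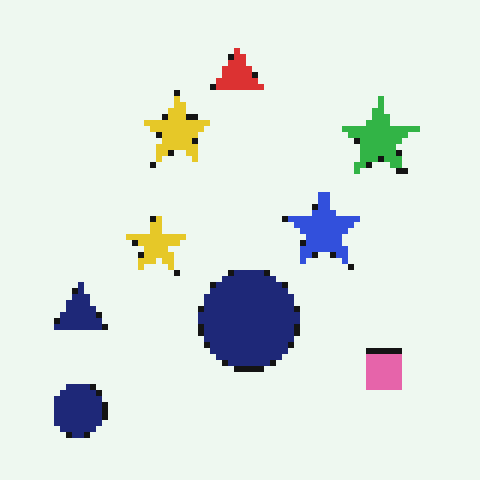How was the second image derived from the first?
This is the original image moderately pixelated.

Shapes are reduced to large square blocks; fine edges and outlines are lost — a downscale-then-upscale (mosaic) effect.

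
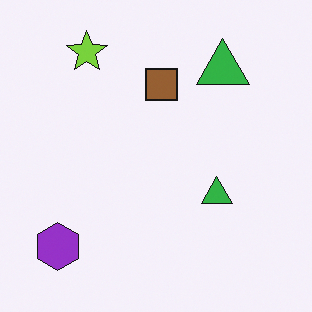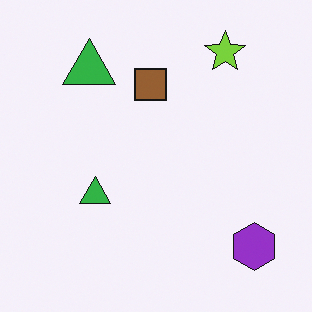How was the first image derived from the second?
Flipped horizontally (left ↔ right).

The purple hexagon is in the bottom-right of the second image and the bottom-left of the first — shapes on opposite sides of the vertical midline have swapped in a mirror flip.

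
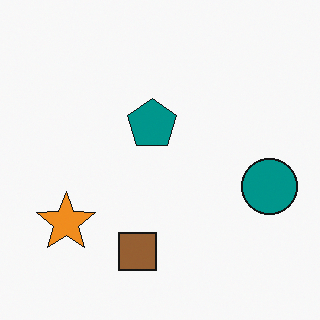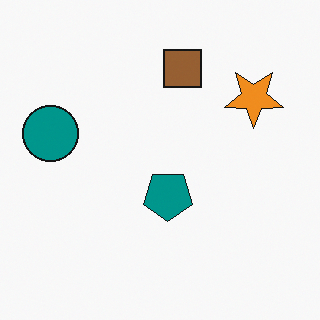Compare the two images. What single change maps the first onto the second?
Rotated 180°.

The orange star sits in the bottom-left of the first image and the top-right of the second — consistent with a whole-image 180° rotation.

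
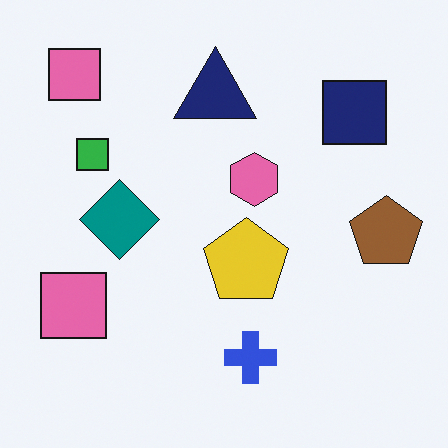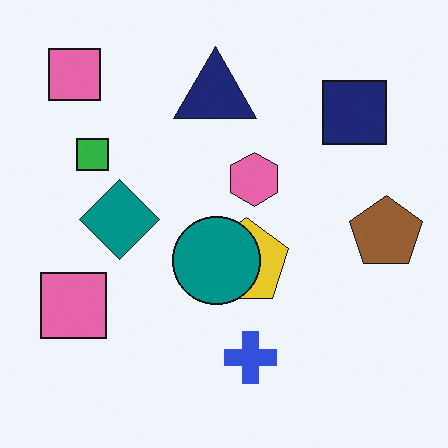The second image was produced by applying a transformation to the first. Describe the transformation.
The image was overlaid with an additional teal circle.

A teal circle appears in the second image that is absent from the first.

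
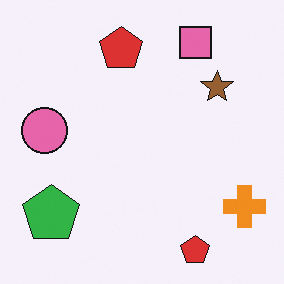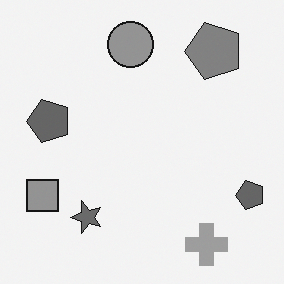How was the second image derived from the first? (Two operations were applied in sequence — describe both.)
The transformation is: transposed (reflected across the top-left ↔ bottom-right diagonal), then converted to grayscale.

Shapes have swapped their row and column positions — what was in the top-right is now in the bottom-left — a diagonal reflection. All color is removed — every shape is now a shade of grey.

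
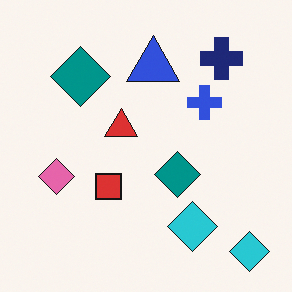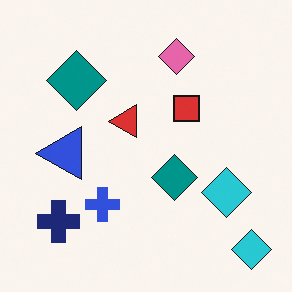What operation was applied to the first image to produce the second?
The image was transposed (reflected across the top-left ↔ bottom-right diagonal).

Shapes have swapped their row and column positions — what was in the top-right is now in the bottom-left — a diagonal reflection.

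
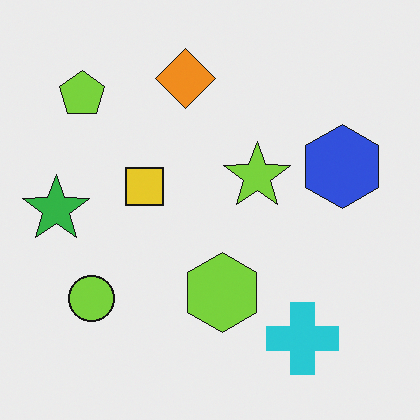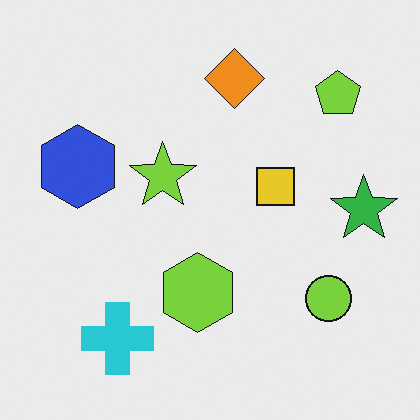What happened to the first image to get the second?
It was flipped horizontally (left ↔ right).

The green star is in the left of the first image and the right of the second — shapes on opposite sides of the vertical midline have swapped in a mirror flip.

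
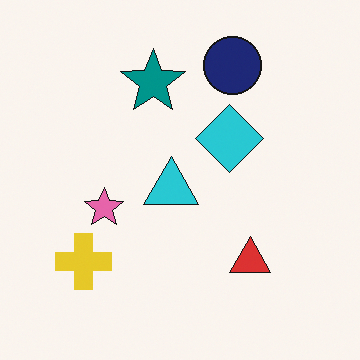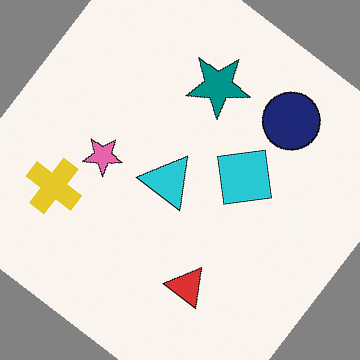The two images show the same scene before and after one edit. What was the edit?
Rotated clockwise by a large amount — several tens of degrees.

Every shape is tilted by the same angle and the image corners show triangular fill wedges — a whole-image rotation by a non-right angle.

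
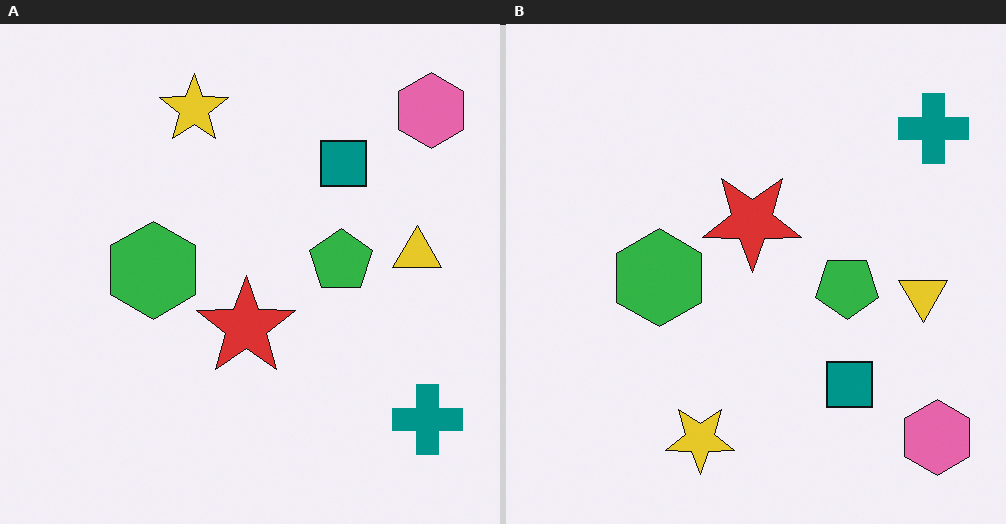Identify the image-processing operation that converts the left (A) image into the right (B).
The transformation is: flipped vertically (top ↔ bottom).

The yellow star is in the top of the left (A) image and the bottom of the right (B) — shapes on opposite sides of the horizontal midline have swapped in a mirror flip.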